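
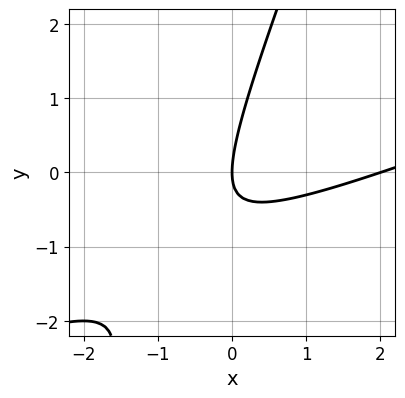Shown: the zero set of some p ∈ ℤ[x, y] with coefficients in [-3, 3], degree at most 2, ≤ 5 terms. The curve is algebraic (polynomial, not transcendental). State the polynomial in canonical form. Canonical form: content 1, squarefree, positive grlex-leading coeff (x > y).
First, degree: the shape is more complex than any degree-1 curve, so deg p = 2.
Next, checking where it meets the axes: one y-axis crossing is at y = 0; among the integer gridlines, it crosses the x-axis at x ∈ {0, 2}.
Finally, solving for integer coefficients yields p as stated.

x^2 - 3*x*y + y^2 - 2*x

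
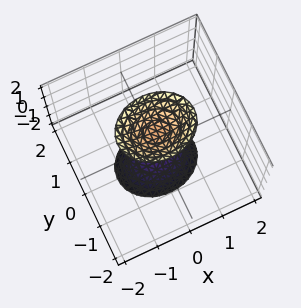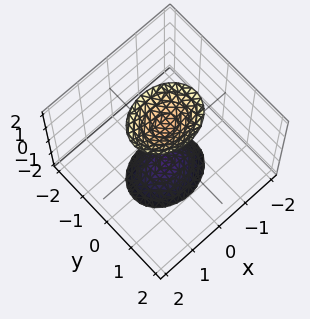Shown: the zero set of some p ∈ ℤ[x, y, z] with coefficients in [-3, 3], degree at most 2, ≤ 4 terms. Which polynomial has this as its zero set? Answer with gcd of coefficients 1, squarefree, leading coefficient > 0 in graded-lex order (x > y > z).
2*x^2 + 3*y^2 - z^2 + 2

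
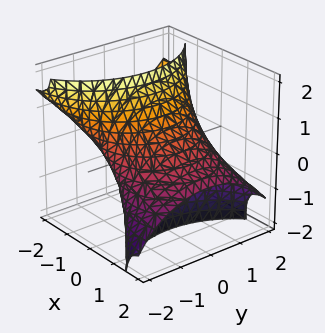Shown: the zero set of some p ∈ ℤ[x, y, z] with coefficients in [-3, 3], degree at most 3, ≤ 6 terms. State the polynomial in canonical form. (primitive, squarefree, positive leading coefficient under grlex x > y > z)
1. deg p = 2. The shape is more complex than any degree-1 surface.
2. Solving for integer coefficients yields p as stated.

x^2 + 3*x*z + y^2 + z^2 - 2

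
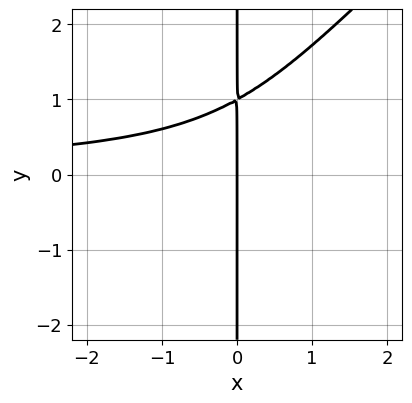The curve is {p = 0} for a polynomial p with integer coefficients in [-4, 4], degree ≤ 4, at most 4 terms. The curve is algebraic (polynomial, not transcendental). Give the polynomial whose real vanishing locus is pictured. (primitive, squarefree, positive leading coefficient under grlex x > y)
1. The degree is 4 — the shape is more complex than any degree-3 curve.
2. Observable constraints: one x-axis crossing is at x = 0; every point of the y-axis in the box is on the curve.
3. Assembling these constraints gives the stated polynomial.

3*x^2*y^2 - 3*x*y^3 + 2*x^2*y + 3*x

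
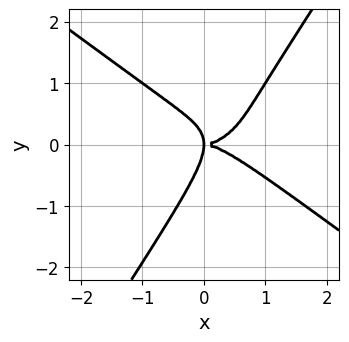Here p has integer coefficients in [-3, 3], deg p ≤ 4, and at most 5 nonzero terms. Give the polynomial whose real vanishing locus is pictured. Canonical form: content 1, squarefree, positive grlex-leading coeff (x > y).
x^4 + 2*x^2*y^2 + 3*x*y^3 - 3*y^4 - 3*x*y^2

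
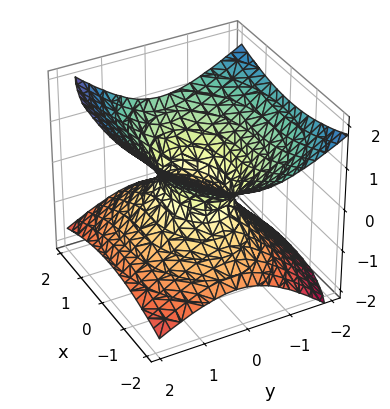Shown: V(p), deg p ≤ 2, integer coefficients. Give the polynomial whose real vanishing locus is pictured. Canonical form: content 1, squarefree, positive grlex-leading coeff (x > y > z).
x^2 + 2*y^2 + y*z - 3*z^2 - 1

deg p = 2. A generic line meets the surface in up to 2 points.
Observable constraints: the surface avoids every integer z-axis point in the box; among the integer gridlines, it crosses the x-axis at x ∈ {-1, 1}.
These observations pin down the coefficients.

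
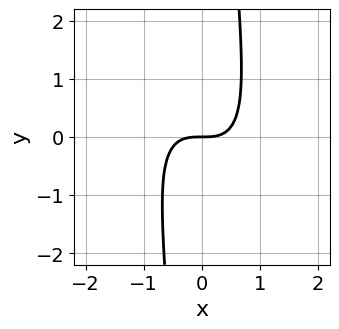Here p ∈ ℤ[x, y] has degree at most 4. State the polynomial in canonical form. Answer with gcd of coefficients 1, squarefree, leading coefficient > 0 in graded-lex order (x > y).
First, degree: the shape is more complex than any degree-2 curve, so deg p = 3.
Next, from the visible intercepts: it meets the x-axis at x = 0 (among the integer gridlines); it meets the y-axis at y = 0 (among the integer gridlines).
Finally, these observations pin down the coefficients.

3*x^3 + 3*x^2*y + x*y^2 - 3*y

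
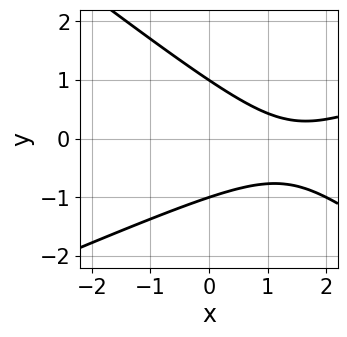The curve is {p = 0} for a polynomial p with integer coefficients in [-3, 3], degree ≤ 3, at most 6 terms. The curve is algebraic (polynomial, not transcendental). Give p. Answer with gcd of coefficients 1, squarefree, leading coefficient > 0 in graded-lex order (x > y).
x^2 - x*y - 3*y^2 - 3*x + 3

1. Degree: no degree-1 curve has this shape, so deg p = 2.
2. Observable constraints: the curve avoids every integer x-axis point in the box; the y-axis gridline crossings are at y ∈ {-1, 1}.
3. Together with the visible shape, these determine p as stated.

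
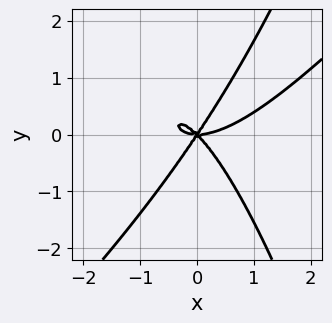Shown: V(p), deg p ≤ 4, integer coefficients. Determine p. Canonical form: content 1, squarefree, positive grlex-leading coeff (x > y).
2*x^4 - 2*x^3*y - 3*x^2*y - x*y^2 + 2*y^3

1. The degree is 4 — a generic line meets the curve in up to 4 points.
2. Reading off the gridlines: it crosses the y-axis at the gridline y = 0; one x-axis crossing is at x = 0.
3. Together with the visible shape, these determine p as stated.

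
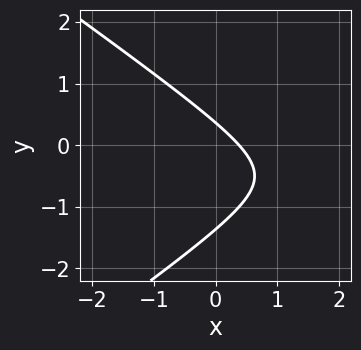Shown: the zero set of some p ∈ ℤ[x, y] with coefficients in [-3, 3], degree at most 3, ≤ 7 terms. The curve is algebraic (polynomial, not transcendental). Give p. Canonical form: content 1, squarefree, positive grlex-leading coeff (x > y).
Degree: no degree-1 curve has this shape, so deg p = 2.
Matching integer coefficients to the picture gives p.

x^2 - 2*y^2 - 3*x - 2*y + 1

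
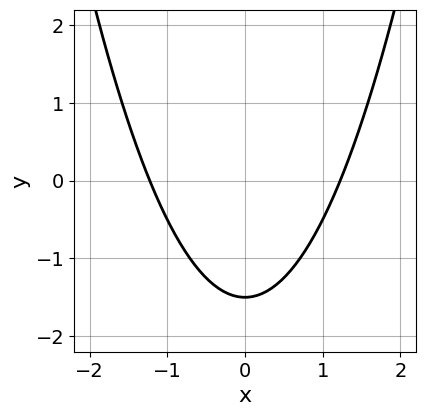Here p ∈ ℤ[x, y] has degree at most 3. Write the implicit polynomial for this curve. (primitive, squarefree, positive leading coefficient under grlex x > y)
First, deg p = 2. The shape is more complex than any degree-1 curve.
Then, symmetries: the x ↦ −x reflection is a symmetry, so x appears only in even powers.
Finally, these observations pin down the coefficients.

2*x^2 - 2*y - 3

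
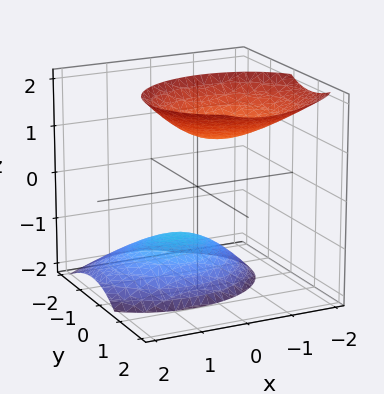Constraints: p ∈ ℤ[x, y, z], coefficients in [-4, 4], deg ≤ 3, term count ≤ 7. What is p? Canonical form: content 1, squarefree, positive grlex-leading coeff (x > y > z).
2*x^2 + x*z + 3*y^2 - 2*y*z - 2*z^2 + 3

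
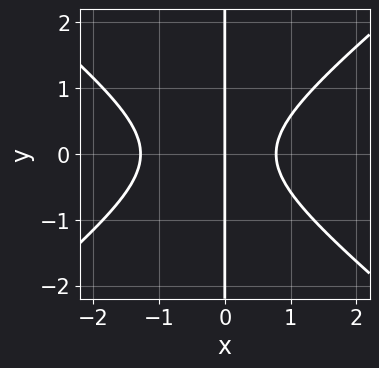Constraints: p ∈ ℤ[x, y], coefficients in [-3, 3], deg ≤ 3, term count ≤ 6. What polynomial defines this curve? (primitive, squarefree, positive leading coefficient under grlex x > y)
2*x^3 - 3*x*y^2 + x^2 - 2*x

1. deg p = 3.
2. Symmetries: mirror symmetry y ↦ −y ⇒ only even powers of y.
3. Reading off the gridlines: it crosses the x-axis at the gridline x = 0; every point of the y-axis in the box is on the curve.
4. These observations pin down the coefficients.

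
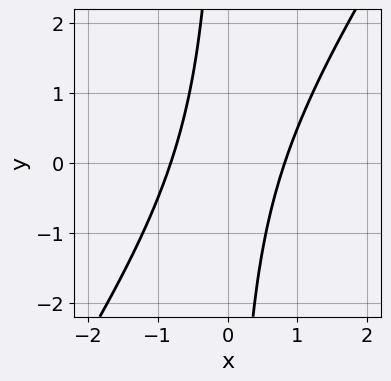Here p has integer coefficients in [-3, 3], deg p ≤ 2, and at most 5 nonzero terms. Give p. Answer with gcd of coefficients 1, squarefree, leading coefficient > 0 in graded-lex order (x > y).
3*x^2 - 2*x*y - 2

(a) Degree: no degree-1 curve has this shape, so deg p = 2.
(b) From the axis intercepts and sections: the curve avoids every integer y-axis point in the box.
(c) The integer polynomial consistent with all of this is the stated p.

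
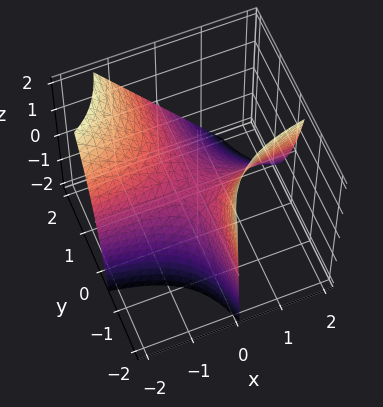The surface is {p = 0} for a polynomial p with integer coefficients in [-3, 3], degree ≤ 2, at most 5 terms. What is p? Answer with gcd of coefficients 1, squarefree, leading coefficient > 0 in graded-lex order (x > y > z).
The degree is 2 — the shape is more complex than any degree-1 surface.
From the visible intercepts: it crosses the z-axis at the gridline z = 0; the visible y-axis segment lies entirely on the surface; the visible x-axis segment lies entirely on the surface.
Assembling these constraints gives the stated polynomial.

3*x*y + y*z + 2*z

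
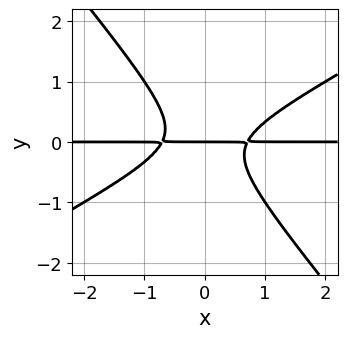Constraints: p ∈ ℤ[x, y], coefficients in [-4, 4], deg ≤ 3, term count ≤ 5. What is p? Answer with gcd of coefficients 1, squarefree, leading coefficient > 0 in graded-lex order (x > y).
2*x^2*y - 2*x*y^2 - 3*y^3 - y

(a) deg p = 3.
(b) Observable constraints: it meets the y-axis at y = 0 (among the integer gridlines); every point of the x-axis in the box is on the curve.
(c) Fitting integer coefficients to these (and the overall shape) gives p.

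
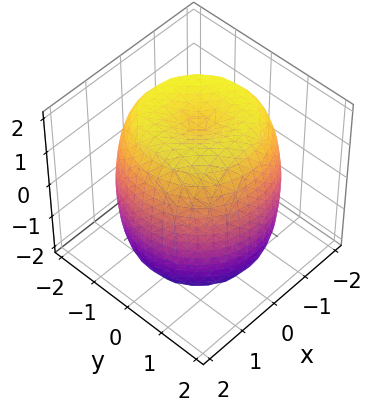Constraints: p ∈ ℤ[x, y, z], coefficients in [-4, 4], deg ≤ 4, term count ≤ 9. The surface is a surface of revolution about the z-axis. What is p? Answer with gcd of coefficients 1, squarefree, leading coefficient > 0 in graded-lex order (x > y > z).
1. deg p = 4. The shape is more complex than any degree-3 surface.
2. By symmetry, the surface is invariant under rotation about z: p = q(x² + y², z).
3. Observable constraints: a circular section at z = 1 has radius between 1 and 2.
4. Fitting integer coefficients to these (and the overall shape) gives p.

x^4 + 2*x^2*y^2 + y^4 - 2*x^2 - 2*y^2 + z^2 - 3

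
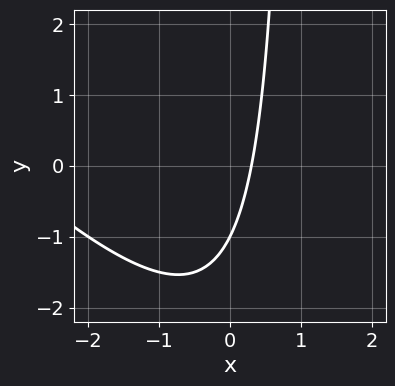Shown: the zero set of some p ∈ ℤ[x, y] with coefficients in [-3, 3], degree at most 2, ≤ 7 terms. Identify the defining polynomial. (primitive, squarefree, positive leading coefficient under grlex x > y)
x^2 + x*y + 3*x - y - 1

1. deg p = 2.
2. Reading off the gridlines: it meets the y-axis at y = -1 (among the integer gridlines).
3. Assembling these constraints gives the stated polynomial.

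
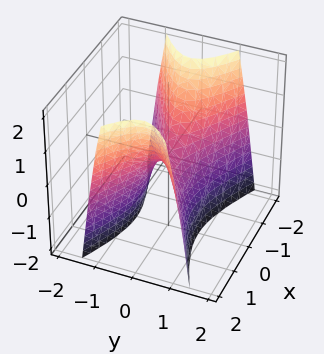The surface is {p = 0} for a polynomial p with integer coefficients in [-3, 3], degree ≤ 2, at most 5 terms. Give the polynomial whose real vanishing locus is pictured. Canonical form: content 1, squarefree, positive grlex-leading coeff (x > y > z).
Degree: a hyperbolic paraboloid; a quadric, so deg p = 2.
Symmetries: it's symmetric under x → −x, forcing even powers of x; the y ↦ −y reflection is a symmetry, so y appears only in even powers.
From the axis intercepts and sections: it crosses the z-axis at the gridline z = 0; it crosses the y-axis at the gridline y = 0.
Assembling these constraints gives the stated polynomial.

x^2 - 3*y^2 - z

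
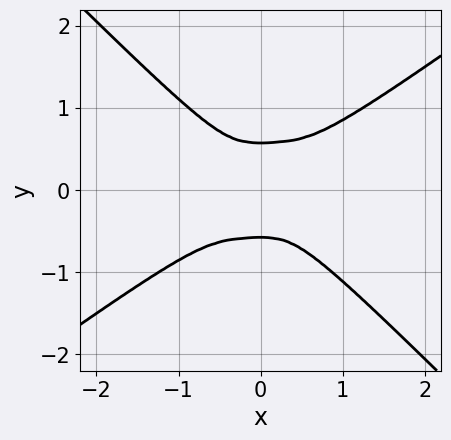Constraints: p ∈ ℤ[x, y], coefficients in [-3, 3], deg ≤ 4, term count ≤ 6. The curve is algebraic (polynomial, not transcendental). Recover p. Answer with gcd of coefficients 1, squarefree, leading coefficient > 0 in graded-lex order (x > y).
First, degree: no degree-3 curve has this shape, so deg p = 4.
Finally, matching integer coefficients to the picture gives p.

x^4 - x^3*y + x^2*y^2 - 3*y^4 + y^2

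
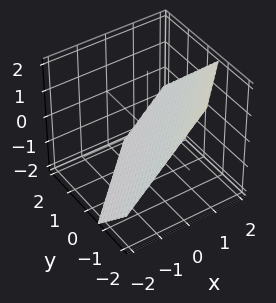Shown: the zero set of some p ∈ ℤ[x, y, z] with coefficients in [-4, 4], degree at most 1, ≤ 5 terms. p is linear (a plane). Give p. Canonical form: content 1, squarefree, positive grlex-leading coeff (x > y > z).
First, deg p = 1. The surface is flat (a plane).
Finally, the integer polynomial consistent with all of this is the stated p.

3*x - 3*y - 3*z - 2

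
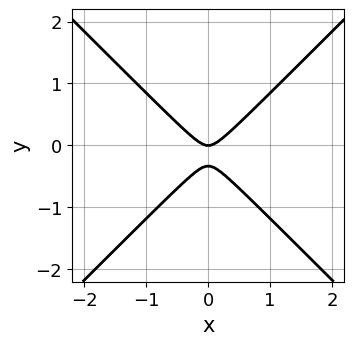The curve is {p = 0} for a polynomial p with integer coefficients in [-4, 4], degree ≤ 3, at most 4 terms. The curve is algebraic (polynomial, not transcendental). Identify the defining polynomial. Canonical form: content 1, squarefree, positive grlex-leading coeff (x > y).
3*x^2 - 3*y^2 - y

First, deg p = 2. A generic line meets the curve in up to 2 points.
Next, symmetries: mirror symmetry x ↦ −x ⇒ only even powers of x.
Next, observable constraints: one x-axis crossing is at x = 0; it meets the y-axis at y = 0 (among the integer gridlines).
Finally, fitting integer coefficients to these (and the overall shape) gives p.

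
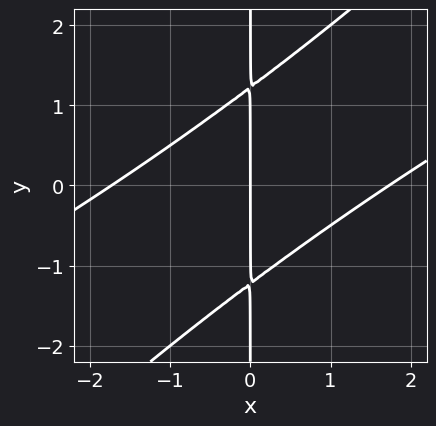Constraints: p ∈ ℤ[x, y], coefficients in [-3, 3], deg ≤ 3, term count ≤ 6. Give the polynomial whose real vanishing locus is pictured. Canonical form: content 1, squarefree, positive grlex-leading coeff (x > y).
deg p = 3. No degree-2 curve has this shape.
From the visible intercepts: it crosses the x-axis at the gridline x = 0; every point of the y-axis in the box is on the curve.
Matching integer coefficients to the picture gives p.

x^3 - 3*x^2*y + 2*x*y^2 - 3*x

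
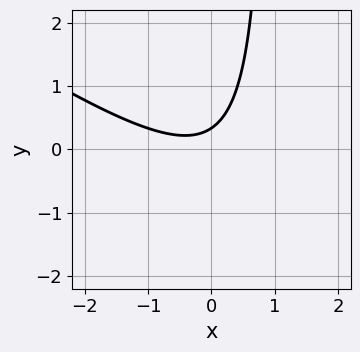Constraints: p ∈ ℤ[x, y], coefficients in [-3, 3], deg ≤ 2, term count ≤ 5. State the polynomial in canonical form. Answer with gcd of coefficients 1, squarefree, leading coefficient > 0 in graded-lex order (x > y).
2*x^2 + 3*x*y + x - 3*y + 1

(a) Degree: the shape is more complex than any degree-1 curve, so deg p = 2.
(b) Against the integer gridlines: no x-intercept at any integer in the box.
(c) The integer polynomial consistent with all of this is the stated p.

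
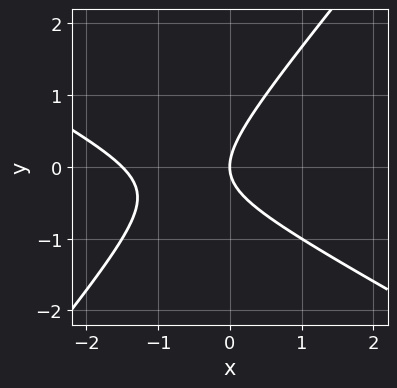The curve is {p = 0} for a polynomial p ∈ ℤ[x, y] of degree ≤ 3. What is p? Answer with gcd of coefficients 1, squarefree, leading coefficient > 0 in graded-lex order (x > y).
2*x^2 + 2*x*y - 3*y^2 + 3*x

The degree is 2 — no degree-1 curve has this shape.
From the axis intercepts and sections: one x-axis crossing is at x = 0; it meets the y-axis at y = 0 (among the integer gridlines).
Assembling these constraints gives the stated polynomial.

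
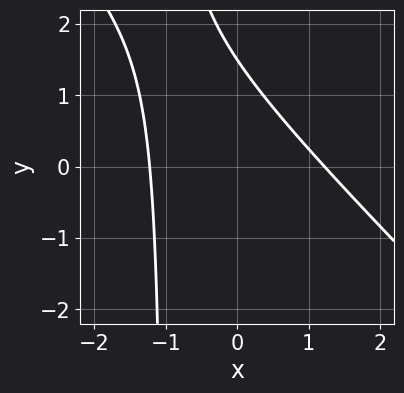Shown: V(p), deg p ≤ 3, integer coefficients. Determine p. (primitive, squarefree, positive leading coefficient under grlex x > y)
(a) Degree: a generic line meets the curve in up to 2 points, so deg p = 2.
(b) Matching integer coefficients to the picture gives p.

2*x^2 + 2*x*y + 2*y - 3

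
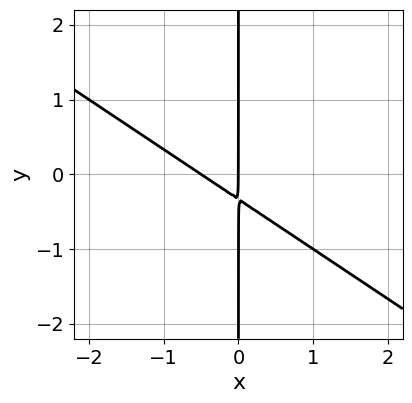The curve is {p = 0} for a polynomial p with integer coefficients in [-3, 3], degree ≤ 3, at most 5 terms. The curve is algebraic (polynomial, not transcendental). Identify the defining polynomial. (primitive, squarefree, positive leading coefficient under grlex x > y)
(a) Degree: the shape is more complex than any degree-1 curve, so deg p = 2.
(b) From the visible intercepts: it crosses the x-axis at the gridline x = 0; the visible y-axis segment lies entirely on the curve.
(c) The integer polynomial consistent with all of this is the stated p.

2*x^2 + 3*x*y + x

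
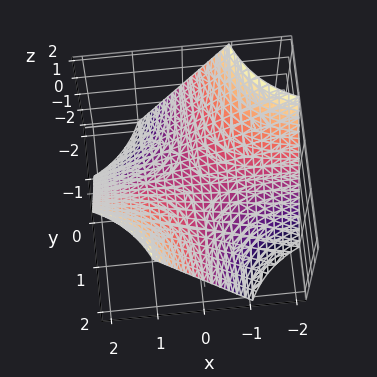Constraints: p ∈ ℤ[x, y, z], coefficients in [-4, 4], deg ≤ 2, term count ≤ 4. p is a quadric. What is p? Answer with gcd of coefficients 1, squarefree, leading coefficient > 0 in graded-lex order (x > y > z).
Degree: a saddle surface; a quadric, so deg p = 2.
Reading off the gridlines: it meets the z-axis at z = 0 (among the integer gridlines); the visible y-axis segment lies entirely on the surface.
Together with the visible shape, these determine p as stated. Check: (1, 0, 0) on the x-axis lies on the surface, and p(1, 0, 0) = 0. ✓

x*y - z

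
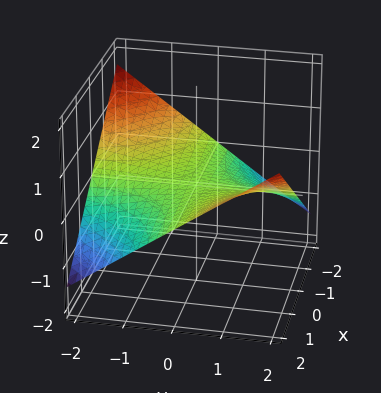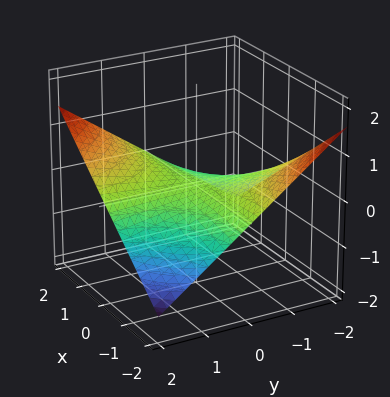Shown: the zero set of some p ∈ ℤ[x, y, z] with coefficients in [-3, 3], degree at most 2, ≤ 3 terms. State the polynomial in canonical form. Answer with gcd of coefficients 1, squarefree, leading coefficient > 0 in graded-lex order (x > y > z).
The degree is 2 — a hyperbolic paraboloid; a quadric.
From the visible intercepts: the visible y-axis segment lies entirely on the surface; it meets the z-axis at z = 0 (among the integer gridlines).
Solving for integer coefficients yields p as stated.

x*y - 3*z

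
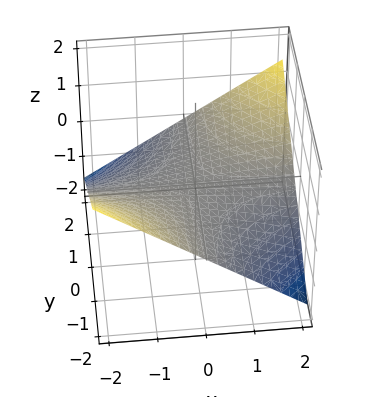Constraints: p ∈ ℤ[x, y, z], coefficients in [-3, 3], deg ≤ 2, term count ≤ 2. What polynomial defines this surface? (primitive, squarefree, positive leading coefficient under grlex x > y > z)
First, degree: a saddle surface; a quadric, so deg p = 2.
Next, observable constraints: it crosses the z-axis at the gridline z = 0; every point of the y-axis in the box is on the surface; every point of the x-axis in the box is on the surface.
Finally, solving for integer coefficients yields p as stated.

x*y - 3*z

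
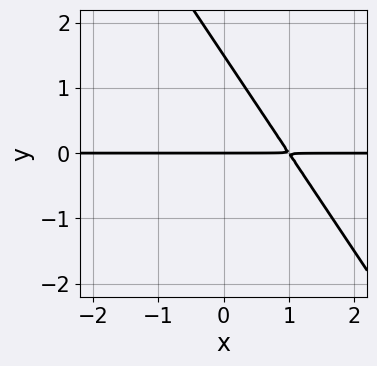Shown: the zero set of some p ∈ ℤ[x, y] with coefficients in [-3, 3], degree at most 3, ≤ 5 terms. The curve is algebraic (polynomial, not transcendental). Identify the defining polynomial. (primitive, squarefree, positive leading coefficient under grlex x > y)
3*x*y + 2*y^2 - 3*y

(a) Degree: the shape is more complex than any degree-1 curve, so deg p = 2.
(b) From the axis intercepts and sections: it crosses the y-axis at the gridline y = 0; every point of the x-axis in the box is on the curve.
(c) Matching integer coefficients to the picture gives p.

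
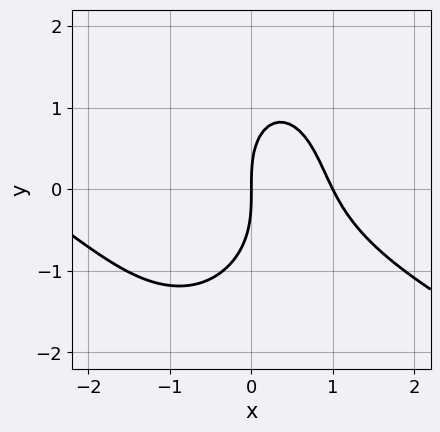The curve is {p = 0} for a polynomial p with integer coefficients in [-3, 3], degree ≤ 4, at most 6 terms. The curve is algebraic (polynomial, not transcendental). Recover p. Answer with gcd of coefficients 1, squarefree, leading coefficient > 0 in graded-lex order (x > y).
1. The degree is 3 — a generic line meets the curve in up to 3 points.
2. Checking where it meets the axes: the x-axis gridline crossings are at x ∈ {0, 1}; it meets the y-axis at y = 0 (among the integer gridlines).
3. Matching integer coefficients to the picture gives p.

x^3 + 2*x^2*y + y^3 + 2*x^2 - 3*x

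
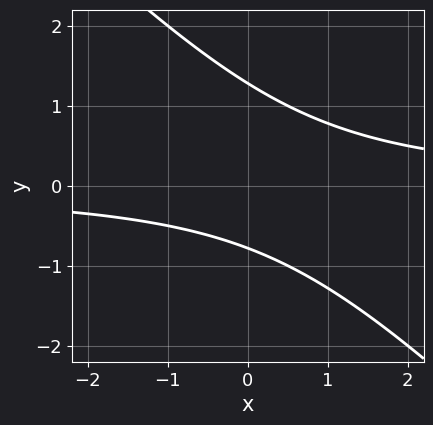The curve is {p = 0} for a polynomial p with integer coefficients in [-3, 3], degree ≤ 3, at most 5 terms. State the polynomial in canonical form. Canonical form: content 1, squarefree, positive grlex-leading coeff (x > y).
First, degree: the shape is more complex than any degree-1 curve, so deg p = 2.
Next, checking where it meets the axes: it misses every integer gridline on the x-axis.
Finally, putting this together gives p.

2*x*y + 2*y^2 - y - 2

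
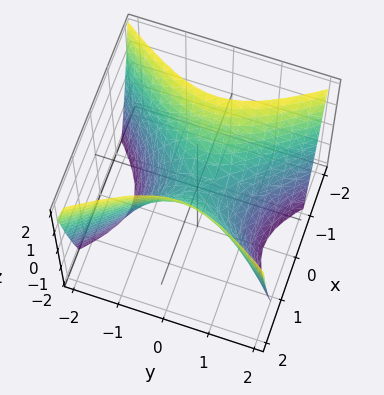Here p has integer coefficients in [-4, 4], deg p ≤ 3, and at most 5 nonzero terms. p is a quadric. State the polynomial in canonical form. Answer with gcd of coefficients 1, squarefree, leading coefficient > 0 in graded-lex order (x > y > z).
3*x^2 - 2*y^2 - 2*z

First, degree: a hyperbolic paraboloid; a quadric, so deg p = 2.
Then, symmetries: the y ↦ −y reflection is a symmetry, so y appears only in even powers; mirror symmetry x ↦ −x ⇒ only even powers of x.
Next, from the visible intercepts: one x-axis crossing is at x = 0; it meets the z-axis at z = 0 (among the integer gridlines); one y-axis crossing is at y = 0.
Finally, assembling these constraints gives the stated polynomial.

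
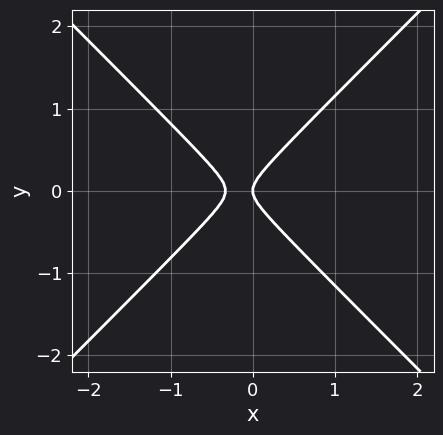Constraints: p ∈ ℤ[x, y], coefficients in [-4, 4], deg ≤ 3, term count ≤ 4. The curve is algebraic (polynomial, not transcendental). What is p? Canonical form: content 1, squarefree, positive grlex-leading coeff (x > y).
(a) deg p = 2. The shape is more complex than any degree-1 curve.
(b) Symmetries: it's symmetric under y → −y, forcing even powers of y.
(c) Observable constraints: it meets the x-axis at x = 0 (among the integer gridlines); one y-axis crossing is at y = 0.
(d) Fitting integer coefficients to these (and the overall shape) gives p.

3*x^2 - 3*y^2 + x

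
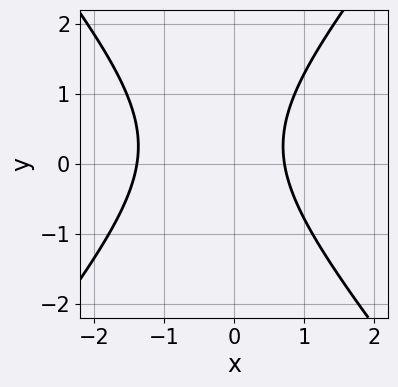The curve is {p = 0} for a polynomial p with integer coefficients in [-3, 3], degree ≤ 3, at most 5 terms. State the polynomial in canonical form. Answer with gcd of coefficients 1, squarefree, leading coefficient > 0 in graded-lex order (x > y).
1. deg p = 2.
2. Checking where it meets the axes: the curve avoids every integer y-axis point in the box.
3. Fitting integer coefficients to these (and the overall shape) gives p.

3*x^2 - 2*y^2 + 2*x + y - 3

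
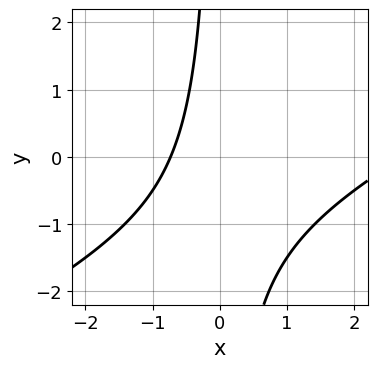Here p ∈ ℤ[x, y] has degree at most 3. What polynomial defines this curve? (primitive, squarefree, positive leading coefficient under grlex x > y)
x^2 - 2*x*y - 2*x - 2

First, degree: the shape is more complex than any degree-1 curve, so deg p = 2.
Next, observable constraints: the curve avoids every integer y-axis point in the box.
Finally, matching integer coefficients to the picture gives p.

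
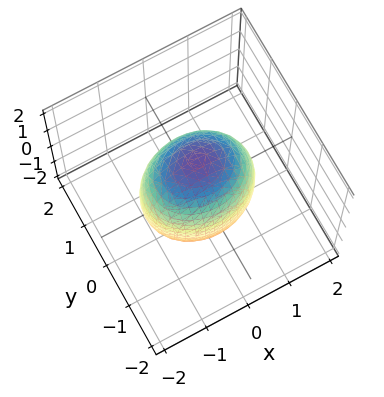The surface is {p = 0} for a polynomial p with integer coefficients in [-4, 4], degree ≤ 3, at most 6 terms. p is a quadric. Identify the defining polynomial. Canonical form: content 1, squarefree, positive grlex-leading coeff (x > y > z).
2*x^2 + 3*y^2 + z^2 - 3

First, the degree is 2 — a closed, bounded, convex surface; a quadric.
Then, symmetries: mirror symmetry x ↦ −x ⇒ only even powers of x; it's symmetric under y → −y, forcing even powers of y; the z ↦ −z reflection is a symmetry, so z appears only in even powers.
Next, reading off the gridlines: the y-axis gridline crossings are at y ∈ {-1, 1}.
Finally, solving for integer coefficients yields p as stated.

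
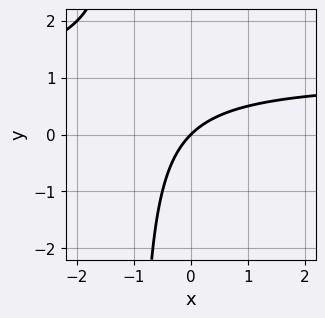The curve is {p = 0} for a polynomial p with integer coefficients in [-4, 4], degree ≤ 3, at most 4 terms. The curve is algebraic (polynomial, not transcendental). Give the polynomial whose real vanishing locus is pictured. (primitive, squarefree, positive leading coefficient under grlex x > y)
1. The degree is 2 — a generic line meets the curve in up to 2 points.
2. From the axis intercepts and sections: it meets the x-axis at x = 0 (among the integer gridlines); it crosses the y-axis at the gridline y = 0.
3. Matching integer coefficients to the picture gives p.

x*y - x + y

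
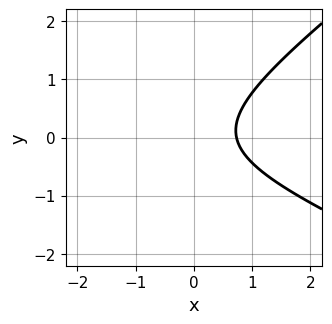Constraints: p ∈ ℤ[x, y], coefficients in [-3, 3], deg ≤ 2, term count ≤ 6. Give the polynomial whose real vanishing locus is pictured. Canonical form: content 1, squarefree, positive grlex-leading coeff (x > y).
(a) The degree is 2 — a generic line meets the curve in up to 2 points.
(b) Observable constraints: it misses every integer gridline on the y-axis.
(c) Together with the visible shape, these determine p as stated.

x^2 + x*y - 3*y^2 + 2*x - 2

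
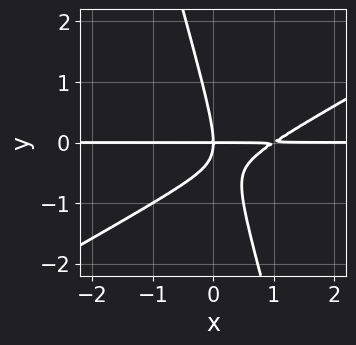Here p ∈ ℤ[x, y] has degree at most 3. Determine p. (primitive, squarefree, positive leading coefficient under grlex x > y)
The degree is 3 — no degree-2 curve has this shape.
Against the integer gridlines: it crosses the y-axis at the gridline y = 0; every point of the x-axis in the box is on the curve.
The integer polynomial consistent with all of this is the stated p.

2*x^2*y - 3*x*y^2 - y^3 - 2*x*y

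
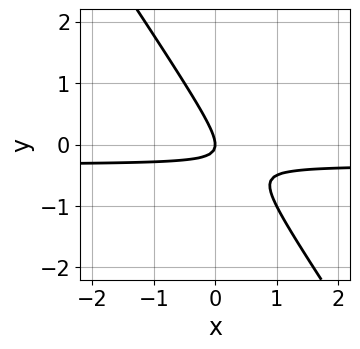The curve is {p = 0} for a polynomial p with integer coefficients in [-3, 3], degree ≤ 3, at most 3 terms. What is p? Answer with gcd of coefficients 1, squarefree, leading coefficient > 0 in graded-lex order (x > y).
3*x*y + 2*y^2 + x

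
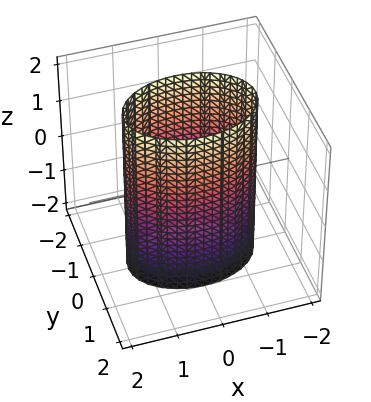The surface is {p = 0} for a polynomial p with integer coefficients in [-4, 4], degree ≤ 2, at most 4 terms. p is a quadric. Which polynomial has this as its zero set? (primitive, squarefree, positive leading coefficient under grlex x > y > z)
1. The degree is 2 — a cylinder; a quadric.
2. Symmetries: mirror symmetry x ↦ −x ⇒ only even powers of x; it's symmetric under z → −z, forcing even powers of z; mirror symmetry y ↦ −y ⇒ only even powers of y.
3. From the axis intercepts and sections: the y-axis gridline crossings are at y ∈ {-1, 1}; it misses every integer gridline on the z-axis.
4. Solving for integer coefficients yields p as stated.

x^2 + 2*y^2 - 2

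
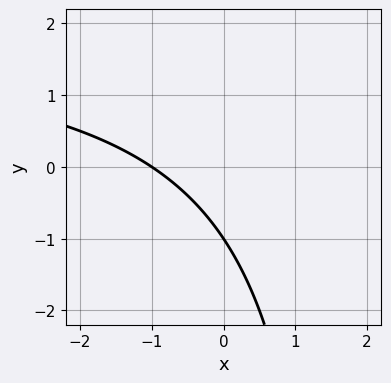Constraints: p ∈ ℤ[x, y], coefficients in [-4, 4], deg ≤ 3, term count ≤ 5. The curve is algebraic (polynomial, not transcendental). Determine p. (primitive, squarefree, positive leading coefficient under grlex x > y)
x*y - 2*x - 2*y - 2

(a) Degree: the shape is more complex than any degree-1 curve, so deg p = 2.
(b) Observable constraints: one x-axis crossing is at x = -1; one y-axis crossing is at y = -1.
(c) Matching integer coefficients to the picture gives p.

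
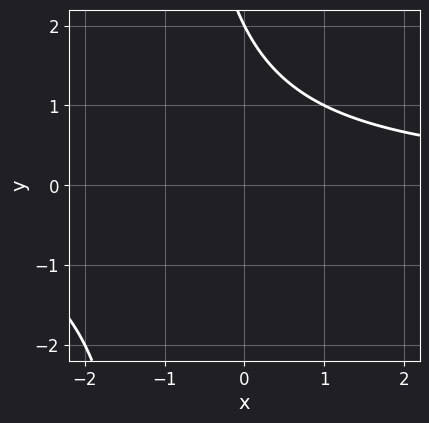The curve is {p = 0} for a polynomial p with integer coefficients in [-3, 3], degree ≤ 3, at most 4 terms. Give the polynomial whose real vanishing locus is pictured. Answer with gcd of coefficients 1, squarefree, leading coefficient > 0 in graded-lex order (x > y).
x*y + y - 2

deg p = 2. A generic line meets the curve in up to 2 points.
From the axis intercepts and sections: it crosses the y-axis at the gridline y = 2; the curve avoids every integer x-axis point in the box.
Together with the visible shape, these determine p as stated.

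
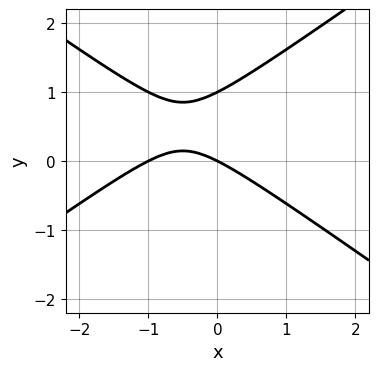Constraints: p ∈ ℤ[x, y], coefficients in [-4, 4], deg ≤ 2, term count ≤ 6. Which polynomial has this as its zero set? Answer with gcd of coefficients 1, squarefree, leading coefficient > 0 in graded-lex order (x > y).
First, degree: the shape is more complex than any degree-1 curve, so deg p = 2.
Next, reading off the gridlines: the x-axis gridline crossings are at x ∈ {-1, 0}; among the integer gridlines, it crosses the y-axis at y ∈ {0, 1}.
Finally, together with the visible shape, these determine p as stated.

x^2 - 2*y^2 + x + 2*y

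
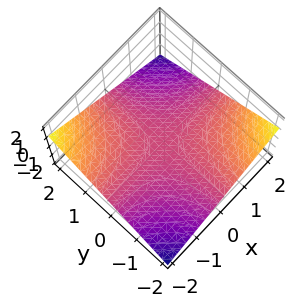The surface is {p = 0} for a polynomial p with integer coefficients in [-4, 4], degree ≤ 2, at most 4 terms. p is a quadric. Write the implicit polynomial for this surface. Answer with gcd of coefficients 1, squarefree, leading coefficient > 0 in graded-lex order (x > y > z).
x*y + 3*z

First, deg p = 2. A hyperbolic paraboloid; a quadric.
Then, from the axis intercepts and sections: every point of the x-axis in the box is on the surface; the visible y-axis segment lies entirely on the surface; it crosses the z-axis at the gridline z = 0.
Finally, assembling these constraints gives the stated polynomial.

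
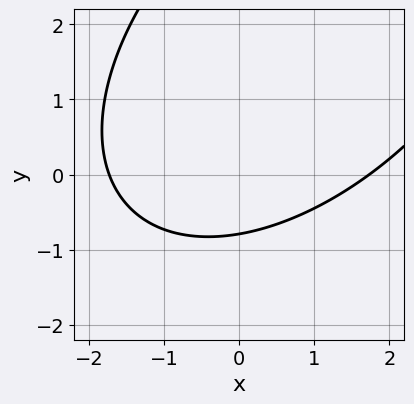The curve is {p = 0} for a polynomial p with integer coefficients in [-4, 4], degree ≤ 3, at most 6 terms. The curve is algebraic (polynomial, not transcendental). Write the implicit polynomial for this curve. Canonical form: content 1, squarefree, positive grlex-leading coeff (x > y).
x^2 - x*y + y^2 - 3*y - 3

(a) Degree: no degree-1 curve has this shape, so deg p = 2.
(b) The integer polynomial consistent with all of this is the stated p.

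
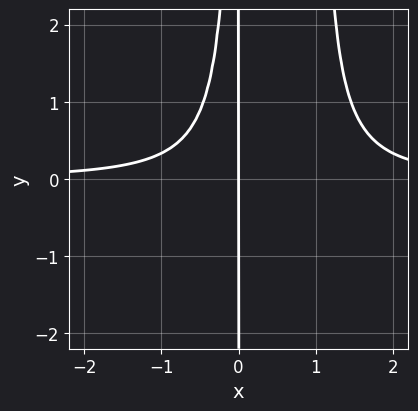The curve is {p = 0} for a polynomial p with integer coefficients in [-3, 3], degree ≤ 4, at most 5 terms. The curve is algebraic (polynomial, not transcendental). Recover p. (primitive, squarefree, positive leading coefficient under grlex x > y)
1. The degree is 4 — no degree-3 curve has this shape.
2. Against the integer gridlines: it crosses the x-axis at the gridline x = 0; every point of the y-axis in the box is on the curve.
3. Together with the visible shape, these determine p as stated.

3*x^3*y - 3*x^2*y - 2*x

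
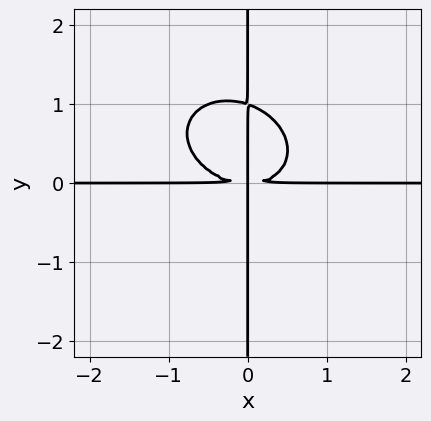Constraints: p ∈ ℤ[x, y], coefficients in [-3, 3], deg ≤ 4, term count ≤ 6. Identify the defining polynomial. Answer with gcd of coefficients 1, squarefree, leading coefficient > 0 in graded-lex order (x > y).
2*x^3*y + x^2*y^2 + 3*x*y^3 - 3*x*y^2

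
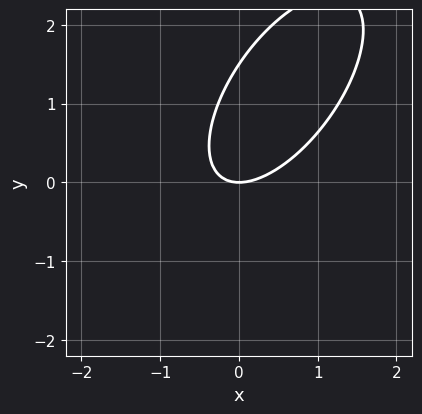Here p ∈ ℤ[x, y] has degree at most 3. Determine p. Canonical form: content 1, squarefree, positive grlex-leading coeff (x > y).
3*x^2 - 3*x*y + 2*y^2 - 3*y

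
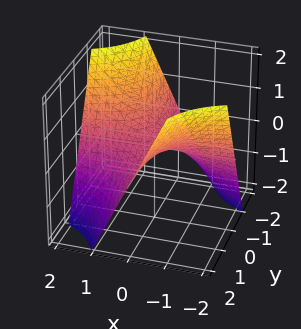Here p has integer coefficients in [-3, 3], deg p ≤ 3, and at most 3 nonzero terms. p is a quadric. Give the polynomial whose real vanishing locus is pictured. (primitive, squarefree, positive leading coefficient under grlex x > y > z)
x*y + z

First, the degree is 2 — a hyperbolic paraboloid; a quadric.
Next, reading off the gridlines: the visible x-axis segment lies entirely on the surface; every point of the y-axis in the box is on the surface; one z-axis crossing is at z = 0.
Finally, solving for integer coefficients yields p as stated.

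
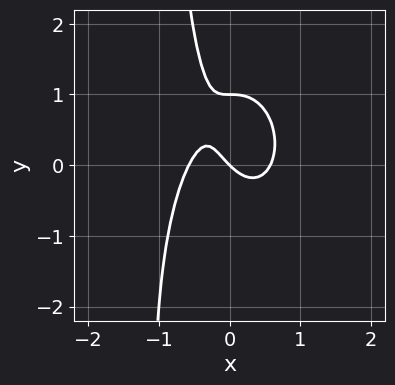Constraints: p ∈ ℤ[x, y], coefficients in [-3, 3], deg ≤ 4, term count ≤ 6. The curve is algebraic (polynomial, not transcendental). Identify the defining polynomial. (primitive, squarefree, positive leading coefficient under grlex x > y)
3*x^3 + x*y^2 + y^2 - x - y

1. deg p = 3. A generic line meets the curve in up to 3 points.
2. Observable constraints: the y-axis gridline crossings are at y ∈ {0, 1}; it crosses the x-axis at the gridline x = 0.
3. The integer polynomial consistent with all of this is the stated p.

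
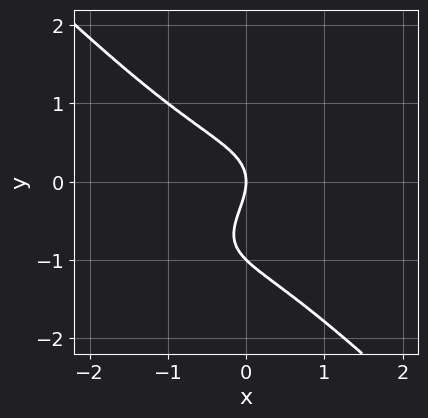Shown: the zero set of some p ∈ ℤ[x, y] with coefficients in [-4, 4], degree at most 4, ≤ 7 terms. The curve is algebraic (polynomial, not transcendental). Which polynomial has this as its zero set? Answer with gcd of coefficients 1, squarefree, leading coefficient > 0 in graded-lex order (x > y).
First, degree: the shape is more complex than any degree-2 curve, so deg p = 3.
Then, checking where it meets the axes: it crosses the x-axis at the gridline x = 0; the y-axis gridline crossings are at y ∈ {-1, 0}.
Finally, assembling these constraints gives the stated polynomial.

x^3 - 2*x^2*y + 3*y^3 + 3*y^2 + 3*x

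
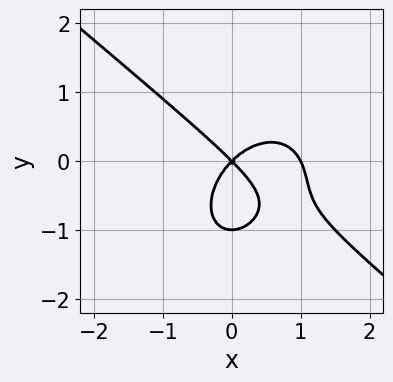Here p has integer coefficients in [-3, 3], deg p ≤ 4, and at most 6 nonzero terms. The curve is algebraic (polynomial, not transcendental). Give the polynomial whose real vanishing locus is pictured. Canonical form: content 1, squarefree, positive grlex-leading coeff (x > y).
(a) The degree is 3 — a generic line meets the curve in up to 3 points.
(b) From the axis intercepts and sections: the y-axis gridline crossings are at y ∈ {-1, 0}; the x-axis gridline crossings are at x ∈ {0, 1}.
(c) Solving for integer coefficients yields p as stated.

2*x^3 + x^2*y + 2*y^3 - 2*x^2 + 2*y^2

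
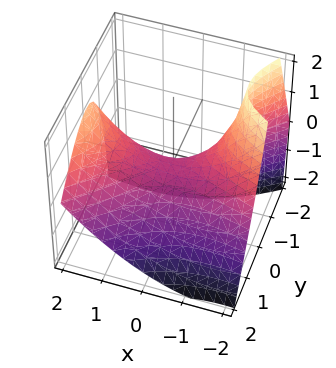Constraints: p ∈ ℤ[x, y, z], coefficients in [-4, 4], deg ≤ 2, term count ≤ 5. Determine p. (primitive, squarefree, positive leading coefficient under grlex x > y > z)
x^2 + 2*x*y - 3*y^2 - 2*y*z - 3*z

First, degree: no degree-1 surface has this shape, so deg p = 2.
Next, reading off the gridlines: it crosses the y-axis at the gridline y = 0; it crosses the z-axis at the gridline z = 0.
Finally, these observations pin down the coefficients.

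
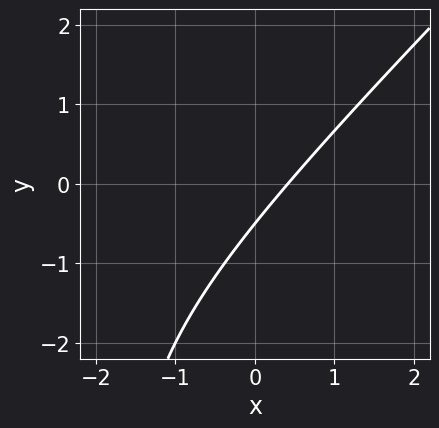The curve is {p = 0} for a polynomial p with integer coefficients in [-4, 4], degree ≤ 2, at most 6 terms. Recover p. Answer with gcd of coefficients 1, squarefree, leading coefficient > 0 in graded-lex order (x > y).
1. Degree: no degree-1 curve has this shape, so deg p = 2.
2. Matching integer coefficients to the picture gives p.

x^2 - x*y + 2*x - 2*y - 1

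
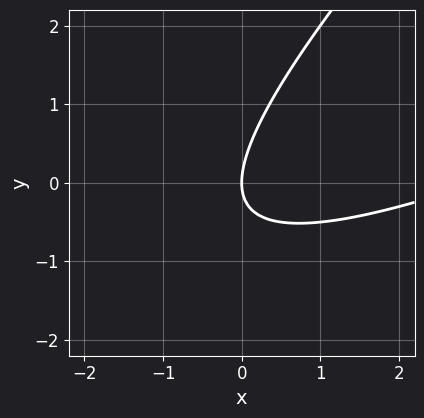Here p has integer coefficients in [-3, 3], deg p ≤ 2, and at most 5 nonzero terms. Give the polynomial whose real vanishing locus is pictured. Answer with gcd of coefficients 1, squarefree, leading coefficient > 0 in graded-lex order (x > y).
First, deg p = 2. No degree-1 curve has this shape.
Next, from the axis intercepts and sections: it crosses the x-axis at the gridline x = 0; one y-axis crossing is at y = 0.
Finally, these observations pin down the coefficients.

x^2 - 3*x*y + 2*y^2 - 3*x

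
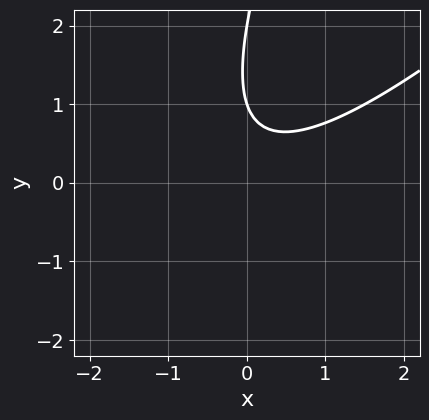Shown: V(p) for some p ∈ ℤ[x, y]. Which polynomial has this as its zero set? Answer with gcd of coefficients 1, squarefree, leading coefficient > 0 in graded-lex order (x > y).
2*x^2 - 3*x*y + y^2 - 3*y + 2

(a) deg p = 2. No degree-1 curve has this shape.
(b) From the axis intercepts and sections: among the integer gridlines, it crosses the y-axis at y ∈ {1, 2}; it misses every integer gridline on the x-axis.
(c) These observations pin down the coefficients.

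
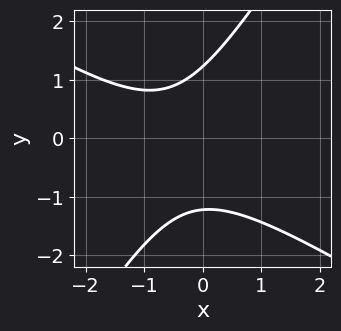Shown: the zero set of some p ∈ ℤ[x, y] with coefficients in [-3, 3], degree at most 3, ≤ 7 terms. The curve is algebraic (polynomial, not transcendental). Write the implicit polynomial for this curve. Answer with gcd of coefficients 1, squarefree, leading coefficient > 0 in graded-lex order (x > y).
1. The degree is 2 — the shape is more complex than any degree-1 curve.
2. Reading off the gridlines: no x-intercept at any integer in the box.
3. Putting this together gives p.

2*x^2 + 2*x*y - 2*y^2 + 2*x + 3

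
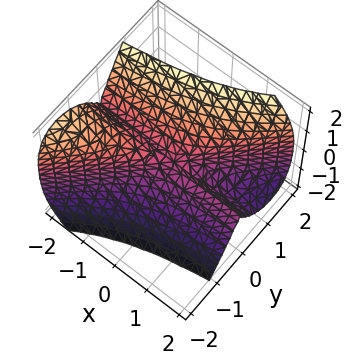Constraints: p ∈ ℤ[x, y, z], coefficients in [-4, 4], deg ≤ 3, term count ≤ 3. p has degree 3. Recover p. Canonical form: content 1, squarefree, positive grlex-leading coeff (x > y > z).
First, degree: a generic line meets the surface in up to 3 points, so deg p = 3.
Next, from the visible intercepts: the visible x-axis segment lies entirely on the surface; it meets the z-axis at z = 0 (among the integer gridlines).
Finally, assembling these constraints gives the stated polynomial.

3*x*y^2 - 3*y^3 + z^3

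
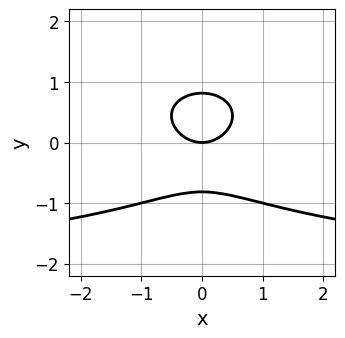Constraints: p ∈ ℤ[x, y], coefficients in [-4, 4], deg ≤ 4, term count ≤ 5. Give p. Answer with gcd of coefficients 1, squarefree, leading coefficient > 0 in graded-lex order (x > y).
x^2*y + 3*y^3 + 2*x^2 - 2*y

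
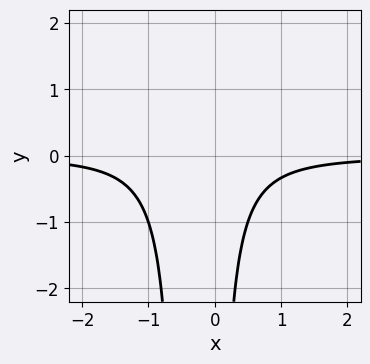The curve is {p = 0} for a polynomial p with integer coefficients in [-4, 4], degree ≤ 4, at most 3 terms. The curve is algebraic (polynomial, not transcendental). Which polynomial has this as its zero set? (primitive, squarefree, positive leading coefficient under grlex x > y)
2*x^2*y + x*y + 1

First, degree: a generic line meets the curve in up to 3 points, so deg p = 3.
Next, reading off the gridlines: the curve avoids every integer x-axis point in the box; it misses every integer gridline on the y-axis.
Finally, solving for integer coefficients yields p as stated.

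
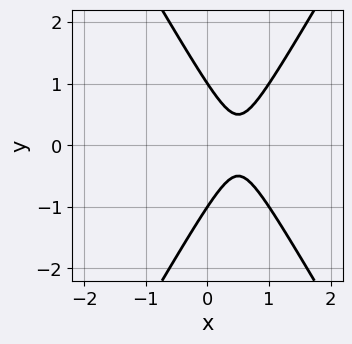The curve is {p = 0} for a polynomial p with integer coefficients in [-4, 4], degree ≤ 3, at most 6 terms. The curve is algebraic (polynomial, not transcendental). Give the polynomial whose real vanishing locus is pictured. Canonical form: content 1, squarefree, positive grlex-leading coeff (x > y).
3*x^2 - y^2 - 3*x + 1

1. The degree is 2 — a generic line meets the curve in up to 2 points.
2. Symmetries: the y ↦ −y reflection is a symmetry, so y appears only in even powers.
3. Against the integer gridlines: it misses every integer gridline on the x-axis; the y-axis gridline crossings are at y ∈ {-1, 1}.
4. Putting this together gives p.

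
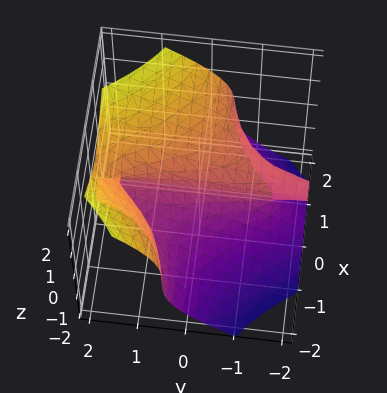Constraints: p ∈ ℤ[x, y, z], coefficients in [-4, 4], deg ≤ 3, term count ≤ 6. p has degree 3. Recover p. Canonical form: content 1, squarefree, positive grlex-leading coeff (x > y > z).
3*x^2*y + 2*y*z^2 - 3*z^3 + 3*x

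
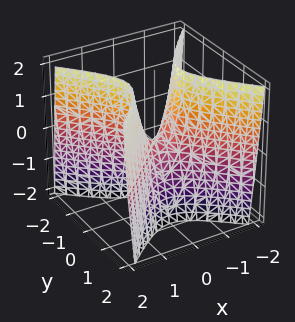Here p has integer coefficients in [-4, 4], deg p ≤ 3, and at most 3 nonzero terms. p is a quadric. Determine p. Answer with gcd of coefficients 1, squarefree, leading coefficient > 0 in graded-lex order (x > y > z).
3*x^2 - 3*y^2 - z

deg p = 2. A saddle surface; a quadric.
Symmetries: the y ↦ −y reflection is a symmetry, so y appears only in even powers; mirror symmetry x ↦ −x ⇒ only even powers of x.
Reading off the gridlines: one y-axis crossing is at y = 0; it crosses the z-axis at the gridline z = 0; one x-axis crossing is at x = 0.
Together with the visible shape, these determine p as stated.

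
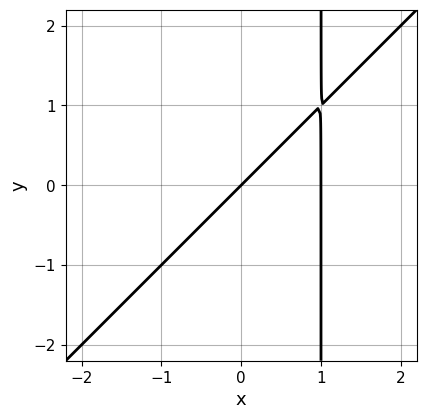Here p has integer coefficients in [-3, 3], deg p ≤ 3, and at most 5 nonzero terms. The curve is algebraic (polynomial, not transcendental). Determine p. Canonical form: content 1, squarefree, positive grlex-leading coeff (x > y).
Degree: a generic line meets the curve in up to 2 points, so deg p = 2.
Observable constraints: among the integer gridlines, it crosses the x-axis at x ∈ {0, 1}; it meets the y-axis at y = 0 (among the integer gridlines).
The integer polynomial consistent with all of this is the stated p.

x^2 - x*y - x + y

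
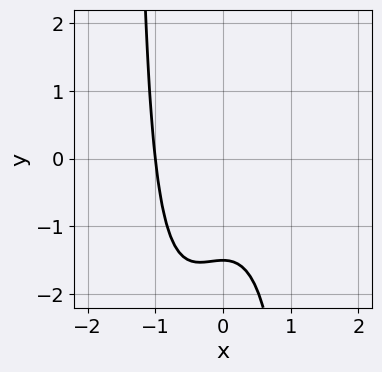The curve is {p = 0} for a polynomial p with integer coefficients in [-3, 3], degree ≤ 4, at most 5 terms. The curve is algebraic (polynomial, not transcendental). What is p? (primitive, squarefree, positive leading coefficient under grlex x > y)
3*x^3 - x^2*y + 2*y + 3

The degree is 3 — no degree-2 curve has this shape.
Reading off the gridlines: it crosses the x-axis at the gridline x = -1.
These observations pin down the coefficients.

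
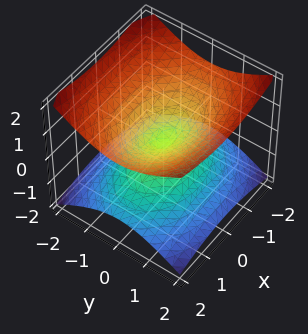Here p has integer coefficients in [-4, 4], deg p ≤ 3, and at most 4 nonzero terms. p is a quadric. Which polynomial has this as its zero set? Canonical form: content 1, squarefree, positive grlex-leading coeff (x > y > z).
x^2 + 2*y^2 - 3*z^2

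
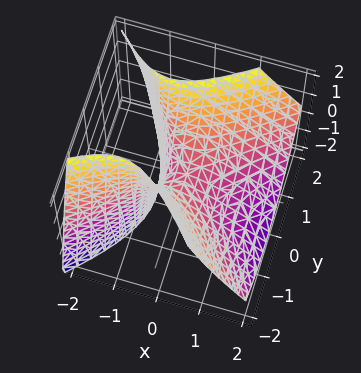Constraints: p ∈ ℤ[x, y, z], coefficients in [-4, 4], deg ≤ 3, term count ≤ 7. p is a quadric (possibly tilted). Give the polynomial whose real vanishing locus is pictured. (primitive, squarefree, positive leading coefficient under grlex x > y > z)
(a) Degree: the shape is more complex than any degree-1 surface, so deg p = 2.
(b) Against the integer gridlines: one z-axis crossing is at z = 0; it crosses the x-axis at the gridline x = 0.
(c) Solving for integer coefficients yields p as stated.

2*x^2 - x*y + 2*x*z - 2*y^2 + 2*z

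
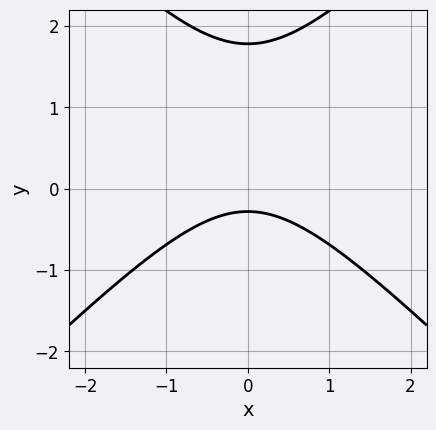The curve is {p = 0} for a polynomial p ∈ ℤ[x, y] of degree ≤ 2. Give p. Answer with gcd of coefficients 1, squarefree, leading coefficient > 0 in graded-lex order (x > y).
deg p = 2. No degree-1 curve has this shape.
Symmetries: mirror symmetry x ↦ −x ⇒ only even powers of x.
Observable constraints: no x-intercept at any integer in the box.
Putting this together gives p.

2*x^2 - 2*y^2 + 3*y + 1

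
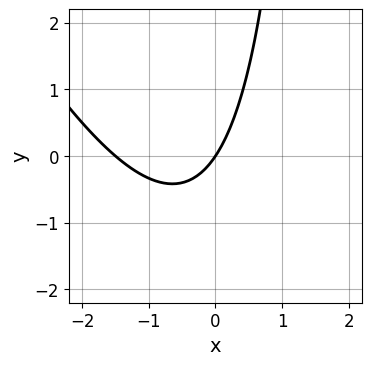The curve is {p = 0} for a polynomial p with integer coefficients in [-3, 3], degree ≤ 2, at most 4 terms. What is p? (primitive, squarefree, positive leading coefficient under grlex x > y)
First, the degree is 2 — a generic line meets the curve in up to 2 points.
Next, checking where it meets the axes: one x-axis crossing is at x = 0; one y-axis crossing is at y = 0.
Finally, solving for integer coefficients yields p as stated.

2*x^2 + x*y + 3*x - 2*y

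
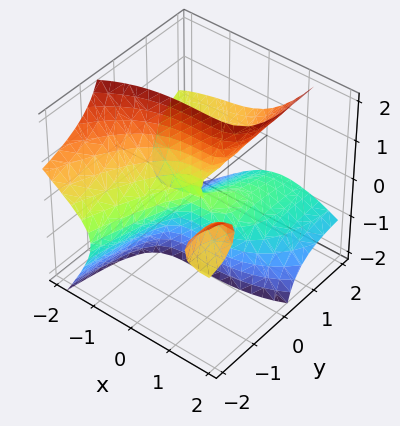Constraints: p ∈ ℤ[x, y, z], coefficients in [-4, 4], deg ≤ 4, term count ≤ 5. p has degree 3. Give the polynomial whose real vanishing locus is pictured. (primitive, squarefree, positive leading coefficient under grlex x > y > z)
(a) There are 2 components. Treating them together as one polynomial.
(b) Degree: a generic line meets the surface in up to 3 points, so deg p = 3.
(c) From the axis intercepts and sections: it meets the y-axis at y = 0 (among the integer gridlines); one x-axis crossing is at x = 0.
(d) Matching integer coefficients to the picture gives p. Check: (0, 0, -2) on the z-axis lies on the surface, and p(0, 0, -2) = 0. ✓

x^3 + x^2*y + 3*x*y*z - 3*y*z^2 + y^2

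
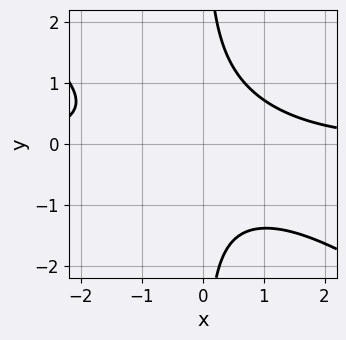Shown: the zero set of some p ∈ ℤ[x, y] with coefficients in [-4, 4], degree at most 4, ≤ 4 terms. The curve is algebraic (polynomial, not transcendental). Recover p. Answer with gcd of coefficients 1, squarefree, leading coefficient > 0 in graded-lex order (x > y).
The degree is 3 — the shape is more complex than any degree-2 curve.
Against the integer gridlines: it misses every integer gridline on the y-axis; the curve avoids every integer x-axis point in the box.
Together with the visible shape, these determine p as stated.

2*x^2*y + 3*x*y^2 - 3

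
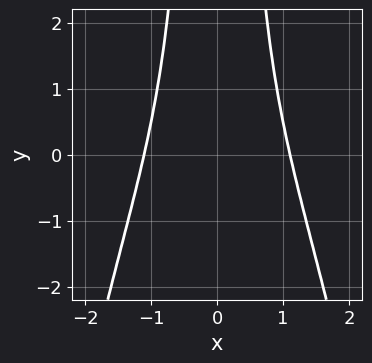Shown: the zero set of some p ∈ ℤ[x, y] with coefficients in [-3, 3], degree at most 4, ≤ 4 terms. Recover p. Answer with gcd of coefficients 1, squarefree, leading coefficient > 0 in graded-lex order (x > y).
deg p = 4. A generic line meets the curve in up to 4 points.
Symmetries: mirror symmetry x ↦ −x ⇒ only even powers of x.
Reading off the gridlines: no y-intercept at any integer in the box.
Together with the visible shape, these determine p as stated.

2*x^4 + 2*x^2*y - 3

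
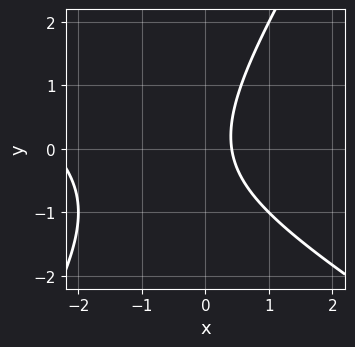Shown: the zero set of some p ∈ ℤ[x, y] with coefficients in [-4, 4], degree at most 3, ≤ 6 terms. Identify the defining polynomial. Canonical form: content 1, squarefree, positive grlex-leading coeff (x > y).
x^2 + x*y - y^2 + 2*x - 1

1. The degree is 2 — the shape is more complex than any degree-1 curve.
2. Reading off the gridlines: it misses every integer gridline on the y-axis.
3. Putting this together gives p.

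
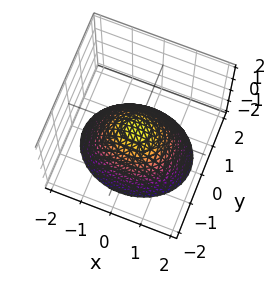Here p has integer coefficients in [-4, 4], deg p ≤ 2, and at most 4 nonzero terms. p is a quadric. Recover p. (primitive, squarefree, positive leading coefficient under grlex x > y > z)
1. Degree: a single bowl opening along one axis; a quadric, so deg p = 2.
2. Symmetries: the x ↦ −x reflection is a symmetry, so x appears only in even powers; the y ↦ −y reflection is a symmetry, so y appears only in even powers.
3. From the axis intercepts and sections: one x-axis crossing is at x = 0; it crosses the y-axis at the gridline y = 0; it meets the z-axis at z = 0 (among the integer gridlines).
4. Fitting integer coefficients to these (and the overall shape) gives p.

2*x^2 + 3*y^2 + 3*z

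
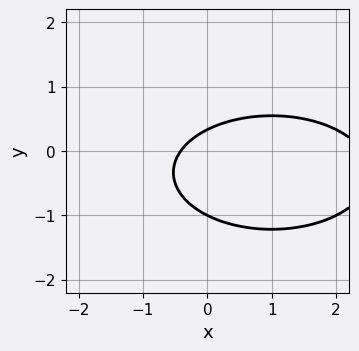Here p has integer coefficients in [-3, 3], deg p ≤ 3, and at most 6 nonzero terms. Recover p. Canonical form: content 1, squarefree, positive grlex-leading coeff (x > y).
First, deg p = 2. The shape is more complex than any degree-1 curve.
Next, from the axis intercepts and sections: it meets the y-axis at y = -1 (among the integer gridlines).
Finally, putting this together gives p.

x^2 + 3*y^2 - 2*x + 2*y - 1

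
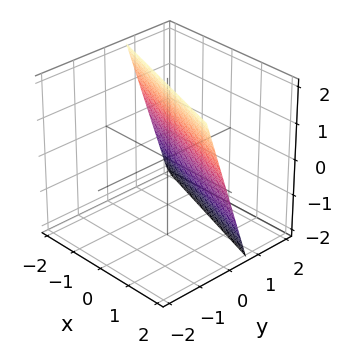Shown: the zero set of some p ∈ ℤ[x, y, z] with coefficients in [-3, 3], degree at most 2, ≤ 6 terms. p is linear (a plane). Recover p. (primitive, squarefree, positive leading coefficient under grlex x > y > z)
x + 3*y + z - 2

(a) deg p = 1. The surface is flat (a plane).
(b) From the axis intercepts and sections: it meets the x-axis at x = 2 (among the integer gridlines); it crosses the z-axis at the gridline z = 2.
(c) Together with the visible shape, these determine p as stated.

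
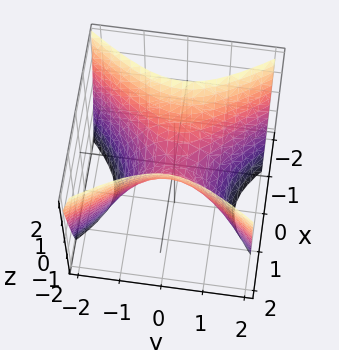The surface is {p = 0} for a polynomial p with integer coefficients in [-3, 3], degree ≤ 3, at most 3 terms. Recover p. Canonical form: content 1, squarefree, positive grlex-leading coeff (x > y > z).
First, the degree is 2 — a hyperbolic paraboloid; a quadric.
Then, symmetries: the y ↦ −y reflection is a symmetry, so y appears only in even powers; mirror symmetry x ↦ −x ⇒ only even powers of x.
Then, from the axis intercepts and sections: it crosses the y-axis at the gridline y = 0; it crosses the x-axis at the gridline x = 0; it crosses the z-axis at the gridline z = 0.
Finally, these observations pin down the coefficients.

3*x^2 - 2*y^2 - 2*z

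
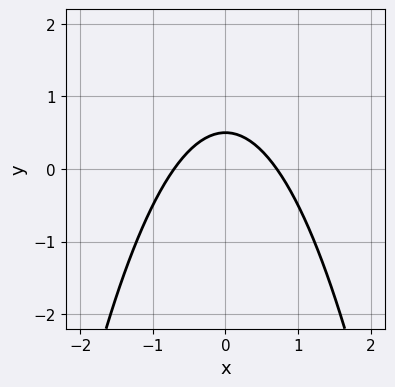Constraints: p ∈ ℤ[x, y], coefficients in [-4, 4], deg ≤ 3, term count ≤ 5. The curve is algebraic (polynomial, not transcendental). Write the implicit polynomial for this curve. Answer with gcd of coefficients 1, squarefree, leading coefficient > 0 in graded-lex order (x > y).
2*x^2 + 2*y - 1

The degree is 2 — the shape is more complex than any degree-1 curve.
Symmetries: the x ↦ −x reflection is a symmetry, so x appears only in even powers.
Assembling these constraints gives the stated polynomial.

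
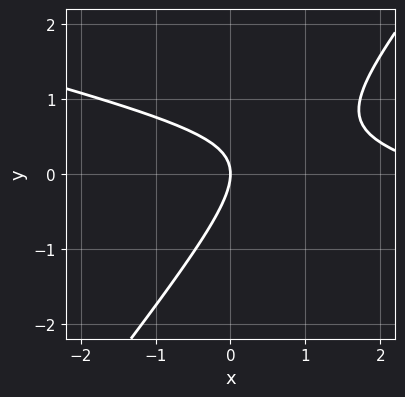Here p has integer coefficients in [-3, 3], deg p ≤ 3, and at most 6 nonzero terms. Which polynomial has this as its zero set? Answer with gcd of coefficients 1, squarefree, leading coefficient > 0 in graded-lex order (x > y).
(a) deg p = 2. A generic line meets the curve in up to 2 points.
(b) Reading off the gridlines: it meets the x-axis at x = 0 (among the integer gridlines); it crosses the y-axis at the gridline y = 0.
(c) Assembling these constraints gives the stated polynomial.

x^2 + 3*x*y - 3*y^2 - 3*x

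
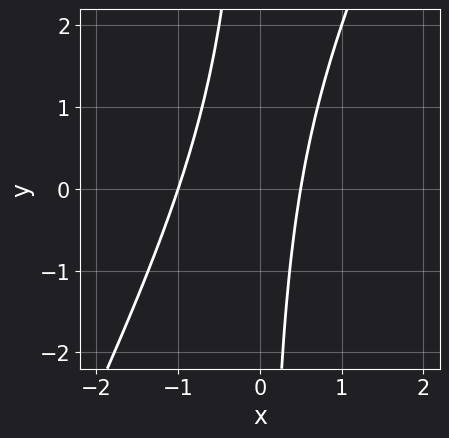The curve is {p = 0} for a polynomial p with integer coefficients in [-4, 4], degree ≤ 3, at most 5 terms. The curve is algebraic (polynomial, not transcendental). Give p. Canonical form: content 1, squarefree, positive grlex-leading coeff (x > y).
2*x^2 - x*y + x - 1

deg p = 2.
From the visible intercepts: one x-axis crossing is at x = -1; no y-intercept at any integer in the box.
The integer polynomial consistent with all of this is the stated p.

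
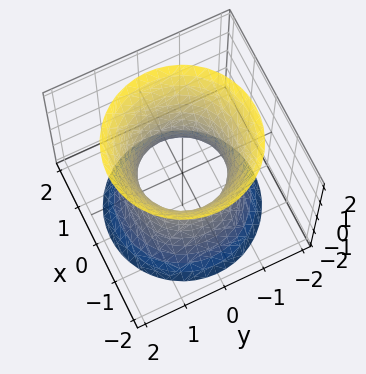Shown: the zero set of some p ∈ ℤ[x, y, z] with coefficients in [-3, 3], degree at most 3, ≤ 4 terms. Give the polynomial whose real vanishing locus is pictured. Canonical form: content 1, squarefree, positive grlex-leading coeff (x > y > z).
2*x^2 + 2*y^2 - z^2 - 2

First, deg p = 2. One connected sheet with a waist; a quadric.
Next, symmetries: mirror symmetry z ↦ −z ⇒ only even powers of z; the surface is invariant under rotation about z: p = q(x² + y², z).
Then, from the visible intercepts: among the integer gridlines, it crosses the y-axis at y ∈ {-1, 1}; the surface avoids every integer z-axis point in the box.
Finally, the integer polynomial consistent with all of this is the stated p. Check: (-1, 0, 0) on the x-axis lies on the surface, and p(-1, 0, 0) = 0. ✓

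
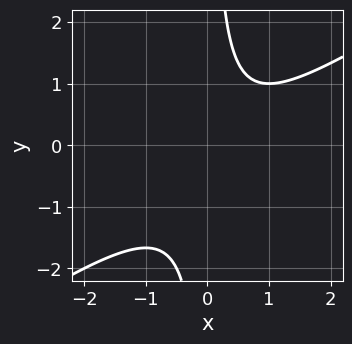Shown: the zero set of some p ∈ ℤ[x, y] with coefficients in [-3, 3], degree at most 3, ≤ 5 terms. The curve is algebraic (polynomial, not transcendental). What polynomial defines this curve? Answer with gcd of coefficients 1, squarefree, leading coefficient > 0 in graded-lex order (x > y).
1. deg p = 2.
2. Reading off the gridlines: the curve avoids every integer x-axis point in the box; no y-intercept at any integer in the box.
3. These observations pin down the coefficients.

2*x^2 - 3*x*y - x + 2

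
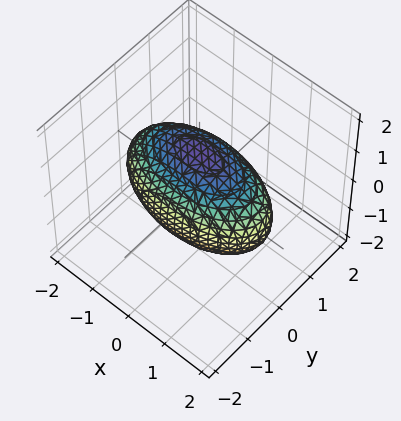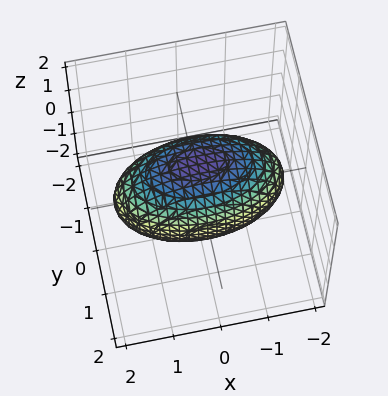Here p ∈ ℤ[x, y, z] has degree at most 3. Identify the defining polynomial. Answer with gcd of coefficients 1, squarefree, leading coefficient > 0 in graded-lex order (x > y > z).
(a) Degree: a closed, bounded, convex surface; a quadric, so deg p = 2.
(b) Symmetries: it's symmetric under z → −z, forcing even powers of z; the y ↦ −y reflection is a symmetry, so y appears only in even powers; the x ↦ −x reflection is a symmetry, so x appears only in even powers.
(c) Reading off the gridlines: the y-axis gridline crossings are at y ∈ {-1, 1}.
(d) Assembling these constraints gives the stated polynomial.

x^2 + 3*y^2 + 2*z^2 - 3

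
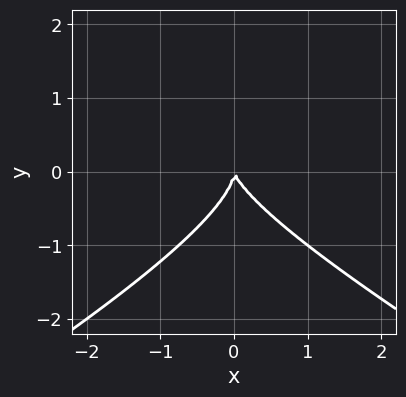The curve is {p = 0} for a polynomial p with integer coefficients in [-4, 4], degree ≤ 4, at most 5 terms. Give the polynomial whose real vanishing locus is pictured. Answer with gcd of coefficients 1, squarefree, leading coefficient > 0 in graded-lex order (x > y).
x^2*y - 3*y^3 - 3*x^2 - x*y

deg p = 3. The shape is more complex than any degree-2 curve.
From the axis intercepts and sections: one y-axis crossing is at y = 0; it crosses the x-axis at the gridline x = 0.
Fitting integer coefficients to these (and the overall shape) gives p.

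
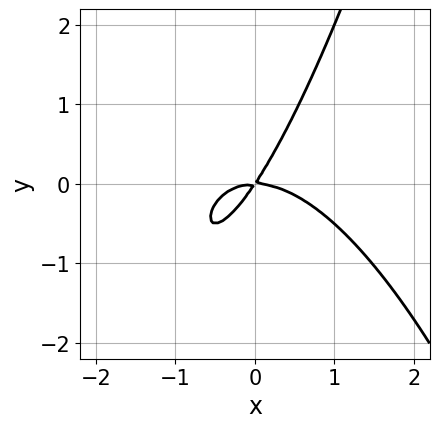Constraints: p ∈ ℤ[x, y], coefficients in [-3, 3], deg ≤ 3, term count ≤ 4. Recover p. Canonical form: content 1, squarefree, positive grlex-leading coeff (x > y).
2*x^3 + 3*x*y - 2*y^2

deg p = 3. The shape is more complex than any degree-2 curve.
From the axis intercepts and sections: one x-axis crossing is at x = 0; it crosses the y-axis at the gridline y = 0.
Solving for integer coefficients yields p as stated.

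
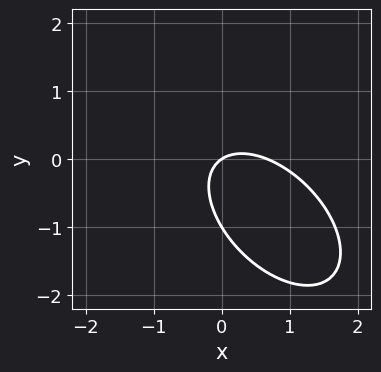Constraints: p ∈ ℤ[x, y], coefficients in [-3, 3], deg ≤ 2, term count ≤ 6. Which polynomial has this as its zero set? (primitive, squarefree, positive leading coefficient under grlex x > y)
3*x^2 + 3*x*y + 3*y^2 - 2*x + 3*y

First, degree: no degree-1 curve has this shape, so deg p = 2.
Next, from the axis intercepts and sections: among the integer gridlines, it crosses the y-axis at y ∈ {-1, 0}; it crosses the x-axis at the gridline x = 0.
Finally, fitting integer coefficients to these (and the overall shape) gives p.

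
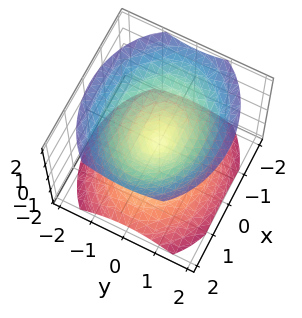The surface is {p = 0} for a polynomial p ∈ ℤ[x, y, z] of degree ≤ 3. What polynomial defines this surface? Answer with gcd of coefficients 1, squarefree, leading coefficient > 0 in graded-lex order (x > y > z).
2*x^2 + 3*y^2 - 3*z^2

1. I count 2 distinct pieces. Treating them together as one polynomial.
2. deg p = 2. Two nappes meeting at a single point; a quadric.
3. Symmetries: the y ↦ −y reflection is a symmetry, so y appears only in even powers; the x ↦ −x reflection is a symmetry, so x appears only in even powers; it's symmetric under z → −z, forcing even powers of z.
4. Checking where it meets the axes: it meets the z-axis at z = 0 (among the integer gridlines); it meets the y-axis at y = 0 (among the integer gridlines); it crosses the x-axis at the gridline x = 0.
5. Putting this together gives p.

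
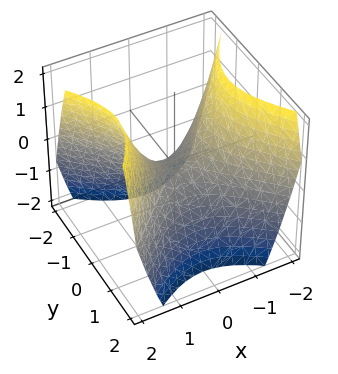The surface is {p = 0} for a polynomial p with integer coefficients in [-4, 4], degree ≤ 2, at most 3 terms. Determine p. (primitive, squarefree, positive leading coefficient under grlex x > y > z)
x^2 - y^2 - z

(a) The degree is 2 — a hyperbolic paraboloid; a quadric.
(b) Symmetries: mirror symmetry x ↦ −x ⇒ only even powers of x; it's symmetric under y → −y, forcing even powers of y.
(c) From the axis intercepts and sections: one y-axis crossing is at y = 0; it meets the z-axis at z = 0 (among the integer gridlines).
(d) The integer polynomial consistent with all of this is the stated p.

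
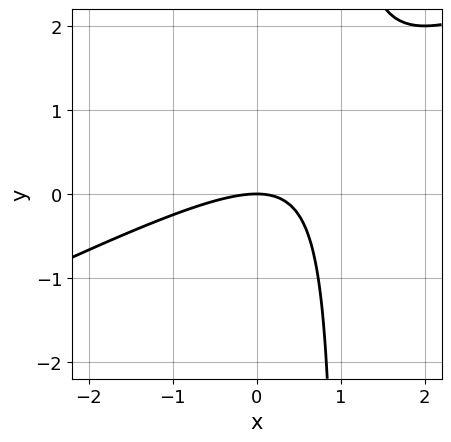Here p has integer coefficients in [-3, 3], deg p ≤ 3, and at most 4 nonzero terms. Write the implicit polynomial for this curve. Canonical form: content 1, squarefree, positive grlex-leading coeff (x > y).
x^2 - 2*x*y + 2*y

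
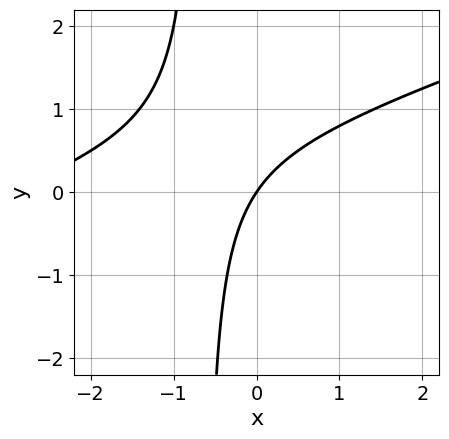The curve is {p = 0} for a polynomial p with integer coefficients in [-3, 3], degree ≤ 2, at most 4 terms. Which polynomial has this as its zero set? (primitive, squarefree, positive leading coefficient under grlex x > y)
x^2 - 3*x*y + 3*x - 2*y

(a) Degree: the shape is more complex than any degree-1 curve, so deg p = 2.
(b) Observable constraints: it crosses the y-axis at the gridline y = 0; it meets the x-axis at x = 0 (among the integer gridlines).
(c) Assembling these constraints gives the stated polynomial.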